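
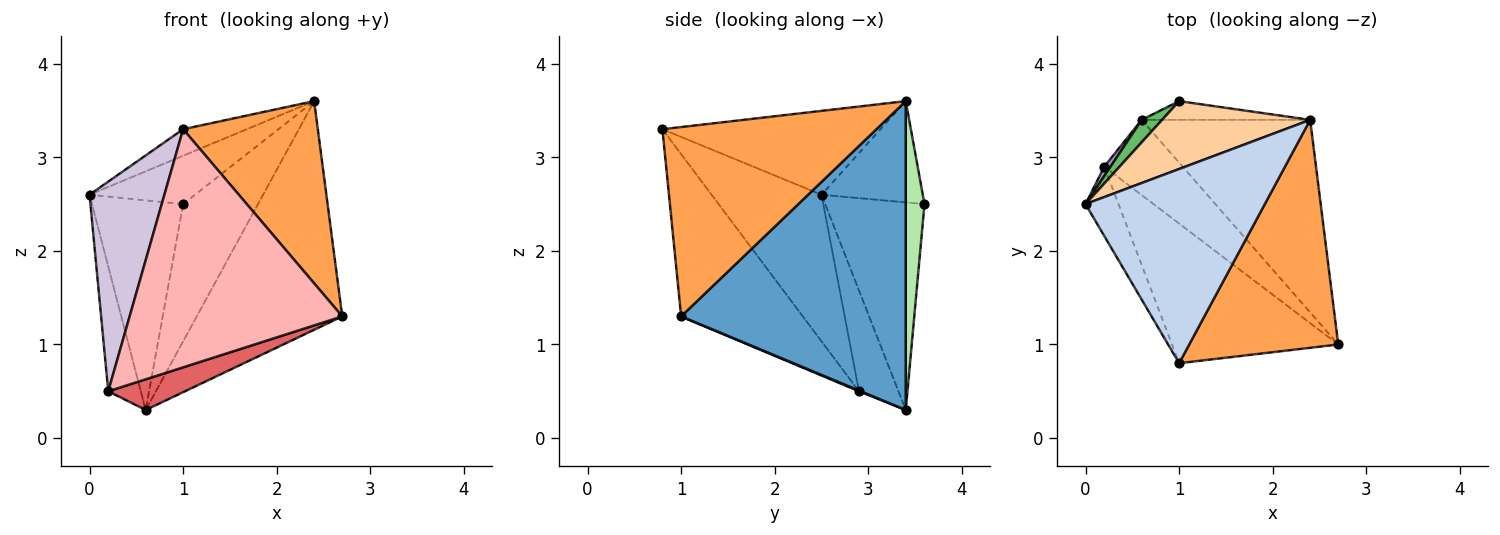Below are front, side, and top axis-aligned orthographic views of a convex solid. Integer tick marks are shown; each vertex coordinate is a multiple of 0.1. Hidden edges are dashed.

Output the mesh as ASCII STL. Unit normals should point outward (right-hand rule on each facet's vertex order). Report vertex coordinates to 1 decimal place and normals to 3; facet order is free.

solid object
 facet normal 0.763 0.494 -0.416
  outer loop
   vertex 0.6 3.4 0.3
   vertex 2.4 3.4 3.6
   vertex 2.7 1.0 1.3
  endloop
 endfacet
 facet normal -0.421 0.123 0.899
  outer loop
   vertex 1.0 0.8 3.3
   vertex 2.4 3.4 3.6
   vertex 0.0 2.5 2.6
  endloop
 endfacet
 facet normal 0.704 -0.443 0.554
  outer loop
   vertex 1.0 0.8 3.3
   vertex 2.7 1.0 1.3
   vertex 2.4 3.4 3.6
  endloop
 endfacet
 facet normal -0.487 0.507 0.711
  outer loop
   vertex 1.0 3.6 2.5
   vertex 0.0 2.5 2.6
   vertex 2.4 3.4 3.6
  endloop
 endfacet
 facet normal -0.735 0.675 0.072
  outer loop
   vertex 1.0 3.6 2.5
   vertex 0.6 3.4 0.3
   vertex 0.0 2.5 2.6
  endloop
 endfacet
 facet normal 0.240 0.962 -0.131
  outer loop
   vertex 1.0 3.6 2.5
   vertex 2.4 3.4 3.6
   vertex 0.6 3.4 0.3
  endloop
 endfacet
 facet normal 0.009 -0.378 -0.926
  outer loop
   vertex 0.2 2.9 0.5
   vertex 0.6 3.4 0.3
   vertex 2.7 1.0 1.3
  endloop
 endfacet
 facet normal -0.443 -0.773 -0.454
  outer loop
   vertex 0.2 2.9 0.5
   vertex 2.7 1.0 1.3
   vertex 1.0 0.8 3.3
  endloop
 endfacet
 facet normal -0.771 0.636 0.048
  outer loop
   vertex 0.2 2.9 0.5
   vertex 0.0 2.5 2.6
   vertex 0.6 3.4 0.3
  endloop
 endfacet
 facet normal -0.813 -0.553 -0.183
  outer loop
   vertex 0.2 2.9 0.5
   vertex 1.0 0.8 3.3
   vertex 0.0 2.5 2.6
  endloop
 endfacet
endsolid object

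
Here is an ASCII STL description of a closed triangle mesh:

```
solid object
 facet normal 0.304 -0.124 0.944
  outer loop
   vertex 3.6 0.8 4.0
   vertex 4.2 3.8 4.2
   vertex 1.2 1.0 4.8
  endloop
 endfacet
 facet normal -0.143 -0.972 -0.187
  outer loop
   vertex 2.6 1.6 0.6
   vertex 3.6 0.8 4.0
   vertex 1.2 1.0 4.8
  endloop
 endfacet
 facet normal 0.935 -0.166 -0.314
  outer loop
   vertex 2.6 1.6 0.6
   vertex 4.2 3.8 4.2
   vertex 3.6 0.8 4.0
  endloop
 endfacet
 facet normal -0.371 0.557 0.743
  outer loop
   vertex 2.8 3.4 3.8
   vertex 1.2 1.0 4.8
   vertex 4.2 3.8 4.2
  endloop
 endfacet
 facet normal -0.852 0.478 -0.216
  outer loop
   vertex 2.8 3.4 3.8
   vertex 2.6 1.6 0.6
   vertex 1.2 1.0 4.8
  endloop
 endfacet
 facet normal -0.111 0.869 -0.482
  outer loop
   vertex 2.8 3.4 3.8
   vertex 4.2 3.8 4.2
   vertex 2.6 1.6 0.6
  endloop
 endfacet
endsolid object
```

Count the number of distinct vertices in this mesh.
5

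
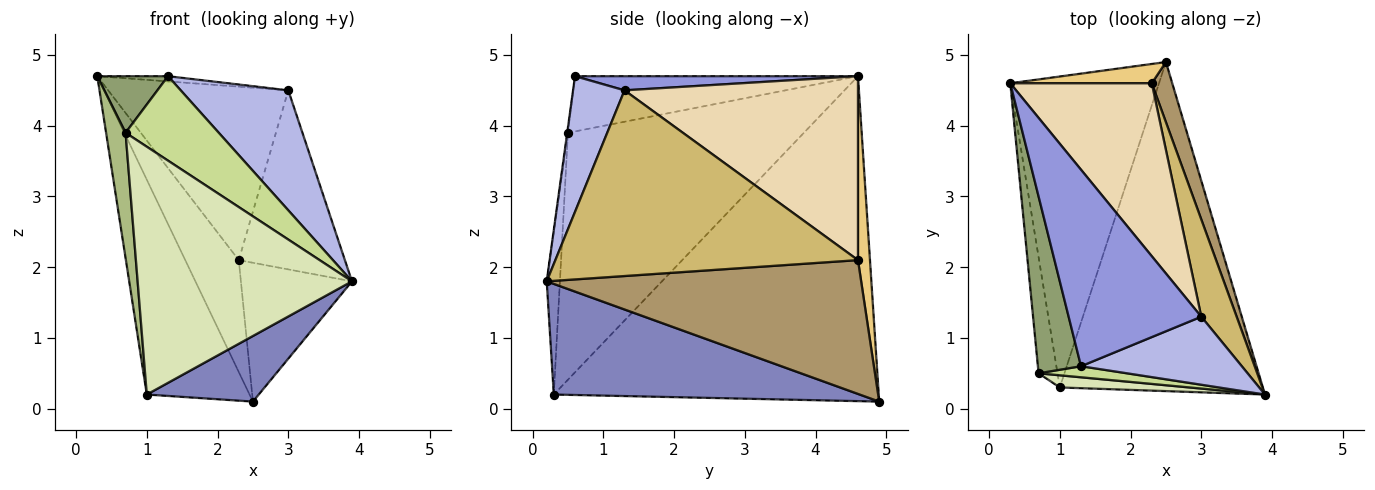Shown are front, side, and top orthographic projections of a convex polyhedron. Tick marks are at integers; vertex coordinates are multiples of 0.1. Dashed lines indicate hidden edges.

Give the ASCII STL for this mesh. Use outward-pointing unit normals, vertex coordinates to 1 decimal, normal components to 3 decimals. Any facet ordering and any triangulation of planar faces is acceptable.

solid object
 facet normal -0.874 0.276 -0.400
  outer loop
   vertex 1.0 0.3 0.2
   vertex 0.3 4.6 4.7
   vertex 2.5 4.9 0.1
  endloop
 endfacet
 facet normal 0.471 -0.172 -0.865
  outer loop
   vertex 1.0 0.3 0.2
   vertex 2.5 4.9 0.1
   vertex 3.9 0.2 1.8
  endloop
 endfacet
 facet normal 0.106 0.027 0.994
  outer loop
   vertex 3.0 1.3 4.5
   vertex 0.3 4.6 4.7
   vertex 1.3 0.6 4.7
  endloop
 endfacet
 facet normal 0.384 -0.803 0.455
  outer loop
   vertex 3.0 1.3 4.5
   vertex 1.3 0.6 4.7
   vertex 3.9 0.2 1.8
  endloop
 endfacet
 facet normal -0.773 -0.193 0.604
  outer loop
   vertex 0.7 0.5 3.9
   vertex 1.3 0.6 4.7
   vertex 0.3 4.6 4.7
  endloop
 endfacet
 facet normal -0.994 -0.082 -0.076
  outer loop
   vertex 0.7 0.5 3.9
   vertex 0.3 4.6 4.7
   vertex 1.0 0.3 0.2
  endloop
 endfacet
 facet normal -0.008 -0.992 0.130
  outer loop
   vertex 0.7 0.5 3.9
   vertex 3.9 0.2 1.8
   vertex 1.3 0.6 4.7
  endloop
 endfacet
 facet normal -0.061 -0.997 0.049
  outer loop
   vertex 0.7 0.5 3.9
   vertex 1.0 0.3 0.2
   vertex 3.9 0.2 1.8
  endloop
 endfacet
 facet normal 0.933 0.330 0.143
  outer loop
   vertex 2.3 4.6 2.1
   vertex 3.9 0.2 1.8
   vertex 2.5 4.9 0.1
  endloop
 endfacet
 facet normal 0.929 0.326 0.177
  outer loop
   vertex 2.3 4.6 2.1
   vertex 3.0 1.3 4.5
   vertex 3.9 0.2 1.8
  endloop
 endfacet
 facet normal 0.216 0.962 0.166
  outer loop
   vertex 2.3 4.6 2.1
   vertex 2.5 4.9 0.1
   vertex 0.3 4.6 4.7
  endloop
 endfacet
 facet normal 0.676 0.522 0.520
  outer loop
   vertex 2.3 4.6 2.1
   vertex 0.3 4.6 4.7
   vertex 3.0 1.3 4.5
  endloop
 endfacet
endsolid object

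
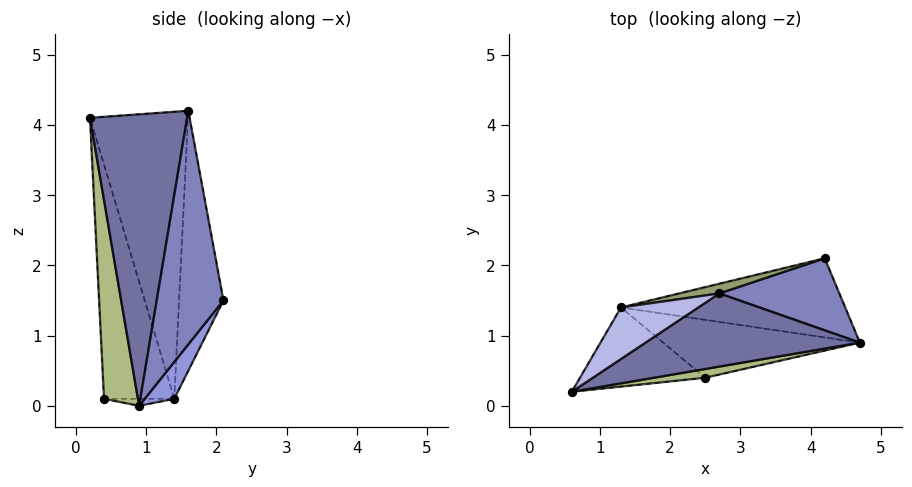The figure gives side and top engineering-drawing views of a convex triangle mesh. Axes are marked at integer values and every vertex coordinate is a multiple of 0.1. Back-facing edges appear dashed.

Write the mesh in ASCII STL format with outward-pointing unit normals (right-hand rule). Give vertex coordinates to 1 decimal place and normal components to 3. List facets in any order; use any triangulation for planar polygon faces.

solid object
 facet normal 0.503 -0.781 0.370
  outer loop
   vertex 2.7 1.6 4.2
   vertex 0.6 0.2 4.1
   vertex 4.7 0.9 0.0
  endloop
 endfacet
 facet normal 0.872 -0.197 0.448
  outer loop
   vertex 2.7 1.6 4.2
   vertex 4.7 0.9 0.0
   vertex 4.2 2.1 1.5
  endloop
 endfacet
 facet normal 0.099 0.793 -0.601
  outer loop
   vertex 1.3 1.4 0.1
   vertex 4.2 2.1 1.5
   vertex 4.7 0.9 0.0
  endloop
 endfacet
 facet normal -0.553 0.819 0.149
  outer loop
   vertex 1.3 1.4 0.1
   vertex 0.6 0.2 4.1
   vertex 2.7 1.6 4.2
  endloop
 endfacet
 facet normal -0.252 0.967 0.039
  outer loop
   vertex 1.3 1.4 0.1
   vertex 2.7 1.6 4.2
   vertex 4.2 2.1 1.5
  endloop
 endfacet
 facet normal 0.224 -0.973 0.058
  outer loop
   vertex 2.5 0.4 0.1
   vertex 4.7 0.9 0.0
   vertex 0.6 0.2 4.1
  endloop
 endfacet
 facet normal -0.606 -0.727 -0.324
  outer loop
   vertex 2.5 0.4 0.1
   vertex 0.6 0.2 4.1
   vertex 1.3 1.4 0.1
  endloop
 endfacet
 facet normal -0.036 -0.043 -0.998
  outer loop
   vertex 2.5 0.4 0.1
   vertex 1.3 1.4 0.1
   vertex 4.7 0.9 0.0
  endloop
 endfacet
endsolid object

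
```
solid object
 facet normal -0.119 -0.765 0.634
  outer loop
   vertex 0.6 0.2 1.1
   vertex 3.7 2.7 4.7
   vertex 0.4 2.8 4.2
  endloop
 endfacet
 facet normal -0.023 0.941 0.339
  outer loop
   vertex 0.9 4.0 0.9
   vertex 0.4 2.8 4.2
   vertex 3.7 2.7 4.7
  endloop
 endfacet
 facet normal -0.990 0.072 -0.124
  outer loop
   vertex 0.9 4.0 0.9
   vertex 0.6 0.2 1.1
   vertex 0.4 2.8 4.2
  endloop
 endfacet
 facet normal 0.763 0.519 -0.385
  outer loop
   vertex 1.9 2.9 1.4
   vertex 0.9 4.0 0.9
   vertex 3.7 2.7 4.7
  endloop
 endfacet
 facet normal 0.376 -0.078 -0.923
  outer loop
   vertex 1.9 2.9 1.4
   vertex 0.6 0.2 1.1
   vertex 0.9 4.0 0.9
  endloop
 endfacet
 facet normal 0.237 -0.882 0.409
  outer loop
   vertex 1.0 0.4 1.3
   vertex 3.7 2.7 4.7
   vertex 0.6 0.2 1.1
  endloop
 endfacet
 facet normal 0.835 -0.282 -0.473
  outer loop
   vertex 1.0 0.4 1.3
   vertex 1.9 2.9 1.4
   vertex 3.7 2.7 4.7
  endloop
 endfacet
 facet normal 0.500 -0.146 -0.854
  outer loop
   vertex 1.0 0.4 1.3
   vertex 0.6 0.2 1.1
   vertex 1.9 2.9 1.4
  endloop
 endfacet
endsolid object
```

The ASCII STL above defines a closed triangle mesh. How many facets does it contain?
8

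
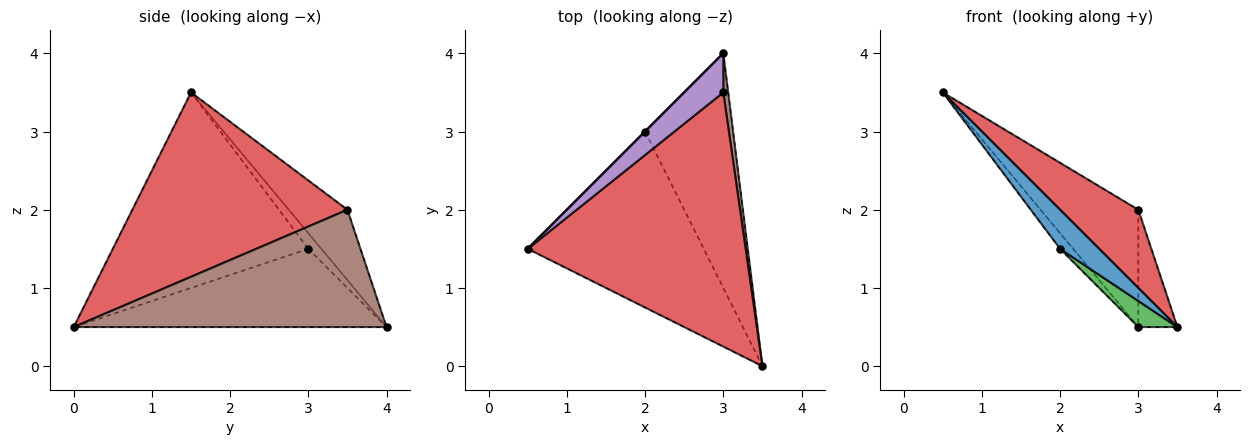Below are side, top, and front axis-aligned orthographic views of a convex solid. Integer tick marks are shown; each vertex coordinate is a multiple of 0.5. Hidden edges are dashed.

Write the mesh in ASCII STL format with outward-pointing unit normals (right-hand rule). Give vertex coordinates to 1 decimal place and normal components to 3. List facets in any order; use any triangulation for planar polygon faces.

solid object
 facet normal -0.735 -0.147 -0.662
  outer loop
   vertex 2.0 3.0 1.5
   vertex 3.5 0.0 0.5
   vertex 0.5 1.5 3.5
  endloop
 endfacet
 facet normal -0.707 0.707 0.000
  outer loop
   vertex 2.0 3.0 1.5
   vertex 0.5 1.5 3.5
   vertex 3.0 4.0 0.5
  endloop
 endfacet
 facet normal -0.662 -0.083 -0.745
  outer loop
   vertex 2.0 3.0 1.5
   vertex 3.0 4.0 0.5
   vertex 3.5 0.0 0.5
  endloop
 endfacet
 facet normal 0.629 -0.229 0.743
  outer loop
   vertex 3.0 3.5 2.0
   vertex 0.5 1.5 3.5
   vertex 3.5 0.0 0.5
  endloop
 endfacet
 facet normal -0.495 0.824 0.275
  outer loop
   vertex 3.0 3.5 2.0
   vertex 3.0 4.0 0.5
   vertex 0.5 1.5 3.5
  endloop
 endfacet
 facet normal 0.991 0.124 0.041
  outer loop
   vertex 3.0 3.5 2.0
   vertex 3.5 0.0 0.5
   vertex 3.0 4.0 0.5
  endloop
 endfacet
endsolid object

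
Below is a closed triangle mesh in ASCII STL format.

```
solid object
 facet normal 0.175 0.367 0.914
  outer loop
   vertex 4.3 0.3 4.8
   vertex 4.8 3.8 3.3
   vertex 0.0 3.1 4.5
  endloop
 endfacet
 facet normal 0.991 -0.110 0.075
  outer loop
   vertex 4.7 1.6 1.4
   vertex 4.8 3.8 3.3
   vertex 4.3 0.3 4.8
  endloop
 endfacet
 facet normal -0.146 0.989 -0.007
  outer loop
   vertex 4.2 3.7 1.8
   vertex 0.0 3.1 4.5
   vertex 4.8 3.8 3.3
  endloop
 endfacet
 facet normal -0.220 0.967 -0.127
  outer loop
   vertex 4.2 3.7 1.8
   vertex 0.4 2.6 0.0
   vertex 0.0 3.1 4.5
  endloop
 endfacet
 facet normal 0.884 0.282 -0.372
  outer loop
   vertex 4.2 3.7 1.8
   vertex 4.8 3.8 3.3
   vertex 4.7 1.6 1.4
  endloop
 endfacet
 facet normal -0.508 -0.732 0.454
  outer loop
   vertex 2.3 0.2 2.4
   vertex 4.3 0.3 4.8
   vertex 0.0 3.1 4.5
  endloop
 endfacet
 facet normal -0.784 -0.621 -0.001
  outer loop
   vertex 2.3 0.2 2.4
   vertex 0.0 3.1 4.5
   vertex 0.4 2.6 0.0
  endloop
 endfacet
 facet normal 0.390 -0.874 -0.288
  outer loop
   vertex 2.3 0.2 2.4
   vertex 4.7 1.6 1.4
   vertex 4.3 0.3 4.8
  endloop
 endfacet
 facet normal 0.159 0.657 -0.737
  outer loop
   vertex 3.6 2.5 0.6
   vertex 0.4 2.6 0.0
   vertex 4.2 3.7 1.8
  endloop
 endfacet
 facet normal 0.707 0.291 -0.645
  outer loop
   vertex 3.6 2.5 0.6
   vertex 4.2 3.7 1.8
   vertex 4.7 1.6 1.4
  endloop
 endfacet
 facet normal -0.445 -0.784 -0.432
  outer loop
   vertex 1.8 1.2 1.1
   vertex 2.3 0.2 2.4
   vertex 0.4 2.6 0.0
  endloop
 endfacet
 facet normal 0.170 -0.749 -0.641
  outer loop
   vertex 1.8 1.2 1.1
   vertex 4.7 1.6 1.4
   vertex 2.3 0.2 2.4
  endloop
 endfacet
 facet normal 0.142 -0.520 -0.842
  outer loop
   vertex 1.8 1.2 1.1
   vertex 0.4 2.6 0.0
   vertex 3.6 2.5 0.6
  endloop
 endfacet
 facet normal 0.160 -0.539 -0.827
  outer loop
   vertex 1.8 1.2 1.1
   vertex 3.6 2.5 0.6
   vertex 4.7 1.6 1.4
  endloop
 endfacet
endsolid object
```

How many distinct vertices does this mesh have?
9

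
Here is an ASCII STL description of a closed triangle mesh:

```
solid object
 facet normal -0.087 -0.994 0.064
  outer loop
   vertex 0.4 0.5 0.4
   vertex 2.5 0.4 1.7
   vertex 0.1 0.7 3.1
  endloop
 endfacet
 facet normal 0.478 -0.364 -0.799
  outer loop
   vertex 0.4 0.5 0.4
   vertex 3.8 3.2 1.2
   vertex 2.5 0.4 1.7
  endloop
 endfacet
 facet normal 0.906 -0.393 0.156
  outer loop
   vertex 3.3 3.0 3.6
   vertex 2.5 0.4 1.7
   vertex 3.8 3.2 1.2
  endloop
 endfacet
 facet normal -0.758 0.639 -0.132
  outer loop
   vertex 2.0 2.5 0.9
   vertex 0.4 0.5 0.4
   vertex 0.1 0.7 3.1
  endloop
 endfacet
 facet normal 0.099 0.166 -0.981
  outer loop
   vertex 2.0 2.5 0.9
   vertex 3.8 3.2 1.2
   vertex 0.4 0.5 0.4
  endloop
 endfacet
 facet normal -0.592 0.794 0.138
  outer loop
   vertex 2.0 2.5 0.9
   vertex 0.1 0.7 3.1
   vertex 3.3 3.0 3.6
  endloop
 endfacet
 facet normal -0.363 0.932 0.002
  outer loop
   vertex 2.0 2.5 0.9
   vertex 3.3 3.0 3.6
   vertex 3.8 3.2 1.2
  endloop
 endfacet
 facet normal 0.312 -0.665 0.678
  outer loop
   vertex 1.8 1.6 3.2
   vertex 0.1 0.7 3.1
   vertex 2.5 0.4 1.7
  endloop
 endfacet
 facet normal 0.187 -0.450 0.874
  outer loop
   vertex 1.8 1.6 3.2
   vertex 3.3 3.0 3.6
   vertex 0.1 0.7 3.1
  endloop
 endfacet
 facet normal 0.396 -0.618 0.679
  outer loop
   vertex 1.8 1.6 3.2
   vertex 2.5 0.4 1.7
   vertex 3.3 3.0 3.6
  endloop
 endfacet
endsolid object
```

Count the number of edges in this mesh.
15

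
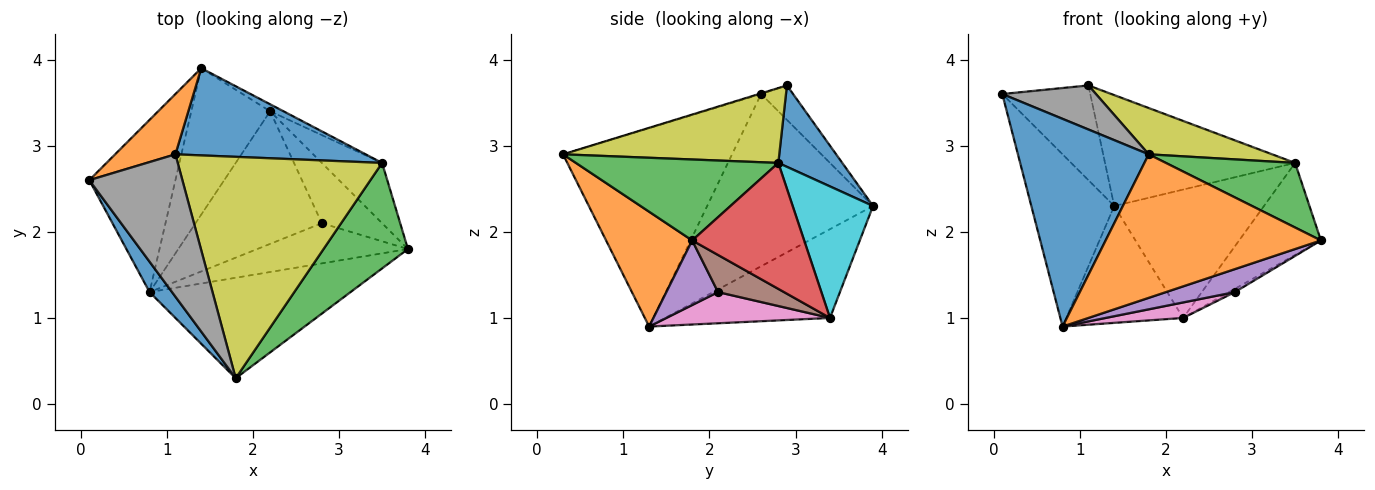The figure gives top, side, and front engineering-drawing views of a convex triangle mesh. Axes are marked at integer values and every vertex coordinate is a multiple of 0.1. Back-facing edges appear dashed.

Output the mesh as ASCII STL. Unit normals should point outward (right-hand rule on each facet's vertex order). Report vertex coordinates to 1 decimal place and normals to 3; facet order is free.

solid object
 facet normal -0.788 -0.609 0.089
  outer loop
   vertex 0.8 1.3 0.9
   vertex 1.8 0.3 2.9
   vertex 0.1 2.6 3.6
  endloop
 endfacet
 facet normal 0.311 -0.778 -0.545
  outer loop
   vertex 0.8 1.3 0.9
   vertex 3.8 1.8 1.9
   vertex 1.8 0.3 2.9
  endloop
 endfacet
 facet normal 0.633 -0.404 0.660
  outer loop
   vertex 3.5 2.8 2.8
   vertex 1.8 0.3 2.9
   vertex 3.8 1.8 1.9
  endloop
 endfacet
 facet normal 0.753 0.550 -0.360
  outer loop
   vertex 3.5 2.8 2.8
   vertex 3.8 1.8 1.9
   vertex 2.2 3.4 1.0
  endloop
 endfacet
 facet normal 0.349 -0.465 -0.814
  outer loop
   vertex 2.8 2.1 1.3
   vertex 3.8 1.8 1.9
   vertex 0.8 1.3 0.9
  endloop
 endfacet
 facet normal 0.524 0.046 -0.851
  outer loop
   vertex 2.8 2.1 1.3
   vertex 2.2 3.4 1.0
   vertex 3.8 1.8 1.9
  endloop
 endfacet
 facet normal 0.238 -0.113 -0.965
  outer loop
   vertex 2.8 2.1 1.3
   vertex 0.8 1.3 0.9
   vertex 2.2 3.4 1.0
  endloop
 endfacet
 facet normal -0.007 -0.296 0.955
  outer loop
   vertex 1.1 2.9 3.7
   vertex 0.1 2.6 3.6
   vertex 1.8 0.3 2.9
  endloop
 endfacet
 facet normal 0.337 -0.193 0.921
  outer loop
   vertex 1.1 2.9 3.7
   vertex 1.8 0.3 2.9
   vertex 3.5 2.8 2.8
  endloop
 endfacet
 facet normal 0.472 0.880 -0.048
  outer loop
   vertex 1.4 3.9 2.3
   vertex 3.5 2.8 2.8
   vertex 2.2 3.4 1.0
  endloop
 endfacet
 facet normal 0.256 0.760 0.598
  outer loop
   vertex 1.4 3.9 2.3
   vertex 1.1 2.9 3.7
   vertex 3.5 2.8 2.8
  endloop
 endfacet
 facet normal -0.293 0.807 0.513
  outer loop
   vertex 1.4 3.9 2.3
   vertex 0.1 2.6 3.6
   vertex 1.1 2.9 3.7
  endloop
 endfacet
 facet normal -0.816 0.408 -0.408
  outer loop
   vertex 1.4 3.9 2.3
   vertex 0.8 1.3 0.9
   vertex 0.1 2.6 3.6
  endloop
 endfacet
 facet normal -0.661 0.468 -0.587
  outer loop
   vertex 1.4 3.9 2.3
   vertex 2.2 3.4 1.0
   vertex 0.8 1.3 0.9
  endloop
 endfacet
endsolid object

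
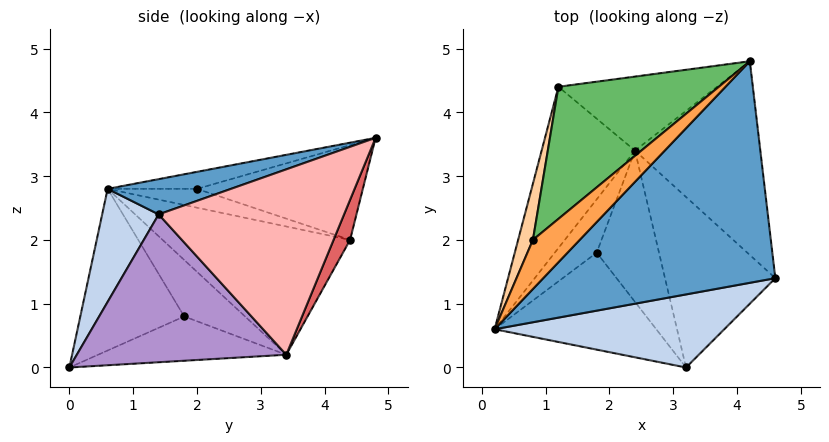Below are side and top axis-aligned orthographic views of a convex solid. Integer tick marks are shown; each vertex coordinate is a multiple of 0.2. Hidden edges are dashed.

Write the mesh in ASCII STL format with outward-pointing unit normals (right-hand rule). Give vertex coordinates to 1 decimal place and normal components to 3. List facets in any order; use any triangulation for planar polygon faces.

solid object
 facet normal 0.142 -0.314 0.939
  outer loop
   vertex 4.2 4.8 3.6
   vertex 0.2 0.6 2.8
   vertex 4.6 1.4 2.4
  endloop
 endfacet
 facet normal 0.199 -0.893 0.405
  outer loop
   vertex 3.2 0.0 0.0
   vertex 4.6 1.4 2.4
   vertex 0.2 0.6 2.8
  endloop
 endfacet
 facet normal -0.338 0.145 0.930
  outer loop
   vertex 0.8 2.0 2.8
   vertex 0.2 0.6 2.8
   vertex 4.2 4.8 3.6
  endloop
 endfacet
 facet normal -0.745 0.319 0.585
  outer loop
   vertex 0.8 2.0 2.8
   vertex 1.2 4.4 2.0
   vertex 0.2 0.6 2.8
  endloop
 endfacet
 facet normal -0.477 0.348 0.807
  outer loop
   vertex 0.8 2.0 2.8
   vertex 4.2 4.8 3.6
   vertex 1.2 4.4 2.0
  endloop
 endfacet
 facet normal -0.688 -0.229 -0.688
  outer loop
   vertex 1.8 1.8 0.8
   vertex 3.2 0.0 0.0
   vertex 0.2 0.6 2.8
  endloop
 endfacet
 facet normal 0.108 0.898 -0.427
  outer loop
   vertex 2.4 3.4 0.2
   vertex 1.2 4.4 2.0
   vertex 4.2 4.8 3.6
  endloop
 endfacet
 facet normal 0.795 0.283 -0.537
  outer loop
   vertex 2.4 3.4 0.2
   vertex 4.2 4.8 3.6
   vertex 4.6 1.4 2.4
  endloop
 endfacet
 facet normal 0.782 0.218 -0.584
  outer loop
   vertex 2.4 3.4 0.2
   vertex 4.6 1.4 2.4
   vertex 3.2 0.0 0.0
  endloop
 endfacet
 facet normal -0.577 -0.088 -0.812
  outer loop
   vertex 2.4 3.4 0.2
   vertex 3.2 0.0 0.0
   vertex 1.8 1.8 0.8
  endloop
 endfacet
 facet normal -0.805 0.089 -0.586
  outer loop
   vertex 2.4 3.4 0.2
   vertex 0.2 0.6 2.8
   vertex 1.2 4.4 2.0
  endloop
 endfacet
 facet normal -0.801 0.077 -0.594
  outer loop
   vertex 2.4 3.4 0.2
   vertex 1.8 1.8 0.8
   vertex 0.2 0.6 2.8
  endloop
 endfacet
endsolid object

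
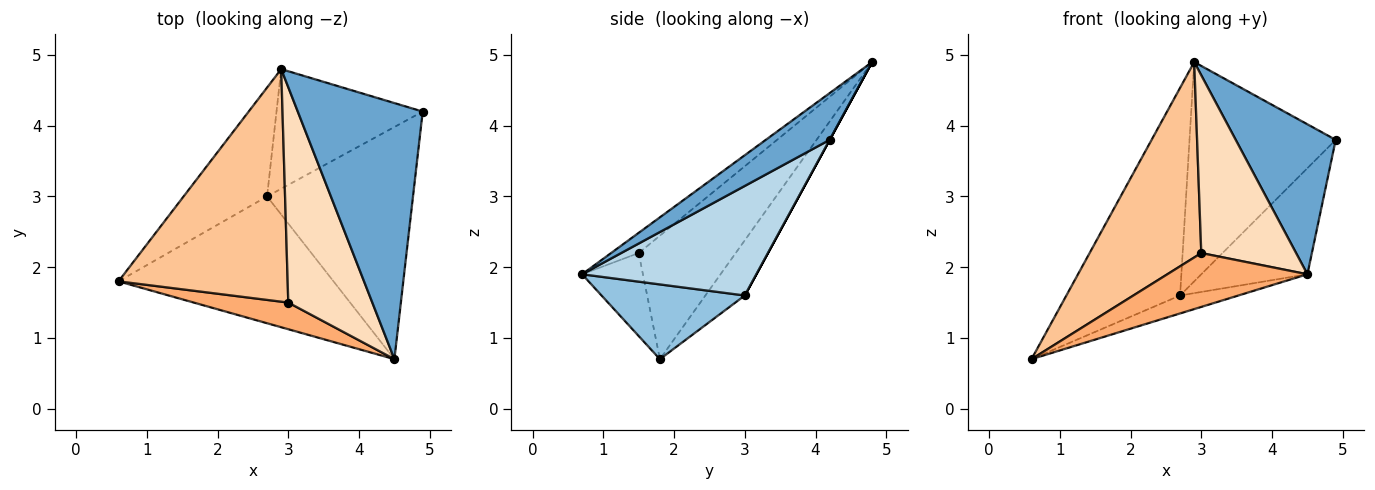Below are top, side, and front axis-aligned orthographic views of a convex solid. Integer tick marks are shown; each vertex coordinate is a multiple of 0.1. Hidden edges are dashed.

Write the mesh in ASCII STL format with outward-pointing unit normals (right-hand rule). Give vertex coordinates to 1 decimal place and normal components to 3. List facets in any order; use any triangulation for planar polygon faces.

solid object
 facet normal 0.307 -0.481 0.821
  outer loop
   vertex 2.9 4.8 4.9
   vertex 4.5 0.7 1.9
   vertex 4.9 4.2 3.8
  endloop
 endfacet
 facet normal 0.325 0.133 -0.936
  outer loop
   vertex 2.7 3.0 1.6
   vertex 4.5 0.7 1.9
   vertex 0.6 1.8 0.7
  endloop
 endfacet
 facet normal 0.564 0.343 -0.751
  outer loop
   vertex 2.7 3.0 1.6
   vertex 4.9 4.2 3.8
   vertex 4.5 0.7 1.9
  endloop
 endfacet
 facet normal -0.293 0.847 -0.444
  outer loop
   vertex 2.7 3.0 1.6
   vertex 0.6 1.8 0.7
   vertex 2.9 4.8 4.9
  endloop
 endfacet
 facet normal 0.000 0.878 -0.479
  outer loop
   vertex 2.7 3.0 1.6
   vertex 2.9 4.8 4.9
   vertex 4.9 4.2 3.8
  endloop
 endfacet
 facet normal -0.363 -0.835 0.413
  outer loop
   vertex 3.0 1.5 2.2
   vertex 0.6 1.8 0.7
   vertex 4.5 0.7 1.9
  endloop
 endfacet
 facet normal -0.488 -0.562 0.668
  outer loop
   vertex 3.0 1.5 2.2
   vertex 2.9 4.8 4.9
   vertex 0.6 1.8 0.7
  endloop
 endfacet
 facet normal -0.182 -0.626 0.758
  outer loop
   vertex 3.0 1.5 2.2
   vertex 4.5 0.7 1.9
   vertex 2.9 4.8 4.9
  endloop
 endfacet
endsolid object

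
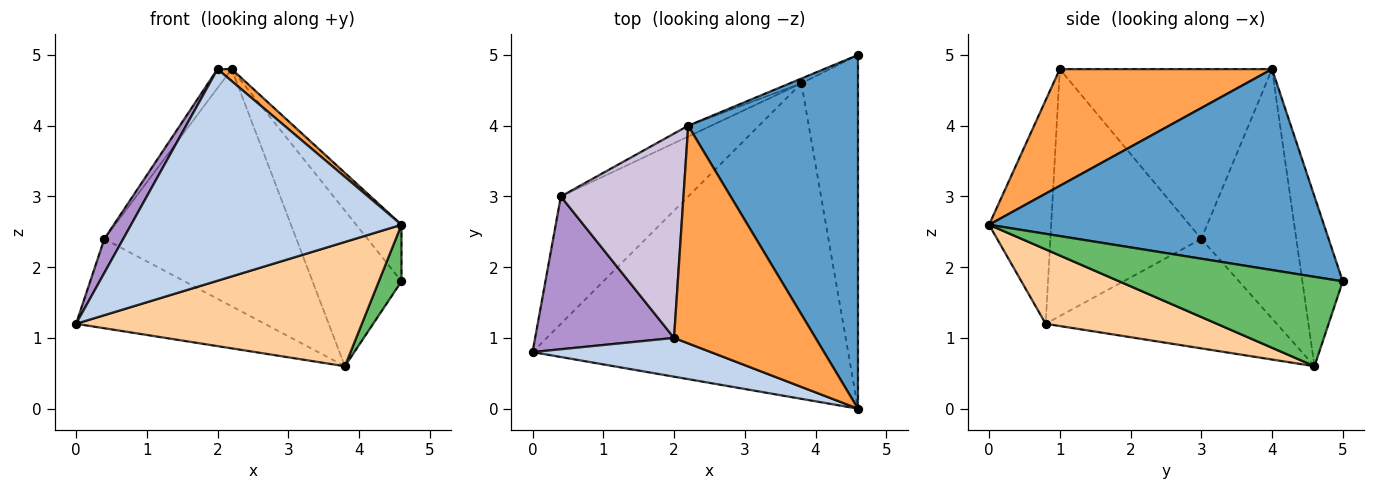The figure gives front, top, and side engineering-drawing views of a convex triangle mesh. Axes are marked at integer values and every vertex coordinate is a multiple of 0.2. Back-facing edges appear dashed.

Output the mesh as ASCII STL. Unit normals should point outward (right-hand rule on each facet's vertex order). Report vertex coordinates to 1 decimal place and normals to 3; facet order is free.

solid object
 facet normal 0.760 0.103 0.642
  outer loop
   vertex 2.2 4.0 4.8
   vertex 4.6 0.0 2.6
   vertex 4.6 5.0 1.8
  endloop
 endfacet
 facet normal -0.220 -0.959 0.176
  outer loop
   vertex 2.0 1.0 4.8
   vertex 0.0 0.8 1.2
   vertex 4.6 0.0 2.6
  endloop
 endfacet
 facet normal 0.636 -0.042 0.771
  outer loop
   vertex 2.0 1.0 4.8
   vertex 4.6 0.0 2.6
   vertex 2.2 4.0 4.8
  endloop
 endfacet
 facet normal 0.214 -0.358 -0.909
  outer loop
   vertex 3.8 4.6 0.6
   vertex 4.6 0.0 2.6
   vertex 0.0 0.8 1.2
  endloop
 endfacet
 facet normal 0.842 -0.085 -0.533
  outer loop
   vertex 3.8 4.6 0.6
   vertex 4.6 5.0 1.8
   vertex 4.6 0.0 2.6
  endloop
 endfacet
 facet normal -0.414 0.910 -0.028
  outer loop
   vertex 3.8 4.6 0.6
   vertex 2.2 4.0 4.8
   vertex 4.6 5.0 1.8
  endloop
 endfacet
 facet normal -0.575 0.470 -0.669
  outer loop
   vertex 0.4 3.0 2.4
   vertex 3.8 4.6 0.6
   vertex 0.0 0.8 1.2
  endloop
 endfacet
 facet normal -0.443 0.896 -0.041
  outer loop
   vertex 0.4 3.0 2.4
   vertex 2.2 4.0 4.8
   vertex 3.8 4.6 0.6
  endloop
 endfacet
 facet normal -0.866 -0.108 0.487
  outer loop
   vertex 0.4 3.0 2.4
   vertex 0.0 0.8 1.2
   vertex 2.0 1.0 4.8
  endloop
 endfacet
 facet normal -0.809 0.054 0.585
  outer loop
   vertex 0.4 3.0 2.4
   vertex 2.0 1.0 4.8
   vertex 2.2 4.0 4.8
  endloop
 endfacet
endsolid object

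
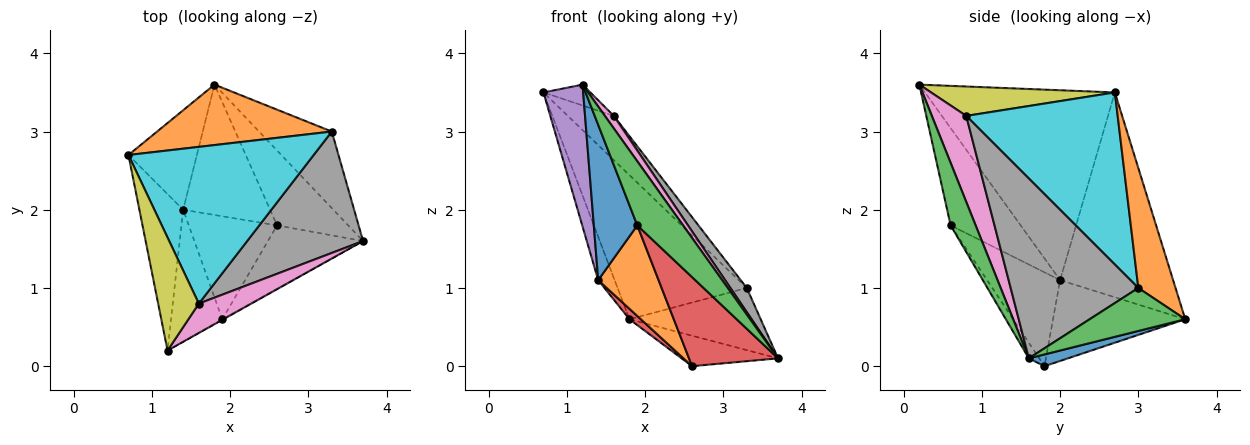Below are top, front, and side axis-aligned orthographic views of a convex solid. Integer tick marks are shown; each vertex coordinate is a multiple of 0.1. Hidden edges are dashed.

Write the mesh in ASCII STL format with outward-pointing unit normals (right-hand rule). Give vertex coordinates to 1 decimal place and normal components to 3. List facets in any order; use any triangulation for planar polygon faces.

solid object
 facet normal 0.151 0.372 -0.916
  outer loop
   vertex 1.8 3.6 0.6
   vertex 3.7 1.6 0.1
   vertex 2.6 1.8 0.0
  endloop
 endfacet
 facet normal 0.257 0.891 0.374
  outer loop
   vertex 3.3 3.0 1.0
   vertex 1.8 3.6 0.6
   vertex 0.7 2.7 3.5
  endloop
 endfacet
 facet normal 0.417 0.573 -0.706
  outer loop
   vertex 3.3 3.0 1.0
   vertex 3.7 1.6 0.1
   vertex 1.8 3.6 0.6
  endloop
 endfacet
 facet normal -0.680 -0.058 -0.731
  outer loop
   vertex 1.4 2.0 1.1
   vertex 1.8 3.6 0.6
   vertex 2.6 1.8 0.0
  endloop
 endfacet
 facet normal -0.955 -0.200 -0.220
  outer loop
   vertex 1.4 2.0 1.1
   vertex 1.2 0.2 3.6
   vertex 0.7 2.7 3.5
  endloop
 endfacet
 facet normal -0.940 0.137 -0.314
  outer loop
   vertex 1.4 2.0 1.1
   vertex 0.7 2.7 3.5
   vertex 1.8 3.6 0.6
  endloop
 endfacet
 facet normal 0.833 -0.216 0.509
  outer loop
   vertex 1.6 0.8 3.2
   vertex 1.2 0.2 3.6
   vertex 3.7 1.6 0.1
  endloop
 endfacet
 facet normal 0.836 -0.107 0.538
  outer loop
   vertex 1.6 0.8 3.2
   vertex 3.7 1.6 0.1
   vertex 3.3 3.0 1.0
  endloop
 endfacet
 facet normal 0.579 0.148 0.801
  outer loop
   vertex 1.6 0.8 3.2
   vertex 0.7 2.7 3.5
   vertex 1.2 0.2 3.6
  endloop
 endfacet
 facet normal 0.667 0.202 0.717
  outer loop
   vertex 1.6 0.8 3.2
   vertex 3.3 3.0 1.0
   vertex 0.7 2.7 3.5
  endloop
 endfacet
 facet normal -0.776 -0.481 -0.409
  outer loop
   vertex 1.9 0.6 1.8
   vertex 1.2 0.2 3.6
   vertex 1.4 2.0 1.1
  endloop
 endfacet
 facet normal -0.624 -0.516 -0.587
  outer loop
   vertex 1.9 0.6 1.8
   vertex 1.4 2.0 1.1
   vertex 2.6 1.8 0.0
  endloop
 endfacet
 facet normal 0.479 -0.878 -0.009
  outer loop
   vertex 1.9 0.6 1.8
   vertex 3.7 1.6 0.1
   vertex 1.2 0.2 3.6
  endloop
 endfacet
 facet normal -0.095 -0.811 -0.577
  outer loop
   vertex 1.9 0.6 1.8
   vertex 2.6 1.8 0.0
   vertex 3.7 1.6 0.1
  endloop
 endfacet
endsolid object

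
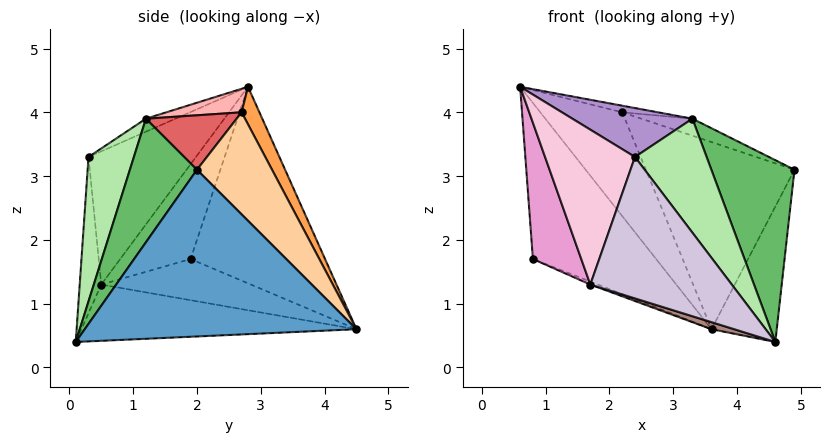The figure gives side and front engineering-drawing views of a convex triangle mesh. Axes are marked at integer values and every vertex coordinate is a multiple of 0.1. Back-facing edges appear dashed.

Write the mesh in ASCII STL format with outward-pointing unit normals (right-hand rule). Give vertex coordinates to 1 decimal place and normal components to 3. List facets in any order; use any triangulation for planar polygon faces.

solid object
 facet normal 0.938 0.225 -0.263
  outer loop
   vertex 4.6 0.1 0.4
   vertex 3.6 4.5 0.6
   vertex 4.9 2.0 3.1
  endloop
 endfacet
 facet normal -0.710 0.651 -0.269
  outer loop
   vertex 0.8 1.9 1.7
   vertex 0.6 2.8 4.4
   vertex 3.6 4.5 0.6
  endloop
 endfacet
 facet normal 0.182 0.836 0.517
  outer loop
   vertex 2.2 2.7 4.0
   vertex 3.6 4.5 0.6
   vertex 0.6 2.8 4.4
  endloop
 endfacet
 facet normal 0.377 0.746 0.550
  outer loop
   vertex 2.2 2.7 4.0
   vertex 4.9 2.0 3.1
   vertex 3.6 4.5 0.6
  endloop
 endfacet
 facet normal 0.567 -0.702 0.431
  outer loop
   vertex 3.3 1.2 3.9
   vertex 4.6 0.1 0.4
   vertex 4.9 2.0 3.1
  endloop
 endfacet
 facet normal 0.485 -0.766 0.421
  outer loop
   vertex 3.3 1.2 3.9
   vertex 2.4 0.3 3.3
   vertex 4.6 0.1 0.4
  endloop
 endfacet
 facet normal 0.356 0.200 0.913
  outer loop
   vertex 3.3 1.2 3.9
   vertex 4.9 2.0 3.1
   vertex 2.2 2.7 4.0
  endloop
 endfacet
 facet normal 0.248 0.118 0.962
  outer loop
   vertex 3.3 1.2 3.9
   vertex 2.2 2.7 4.0
   vertex 0.6 2.8 4.4
  endloop
 endfacet
 facet normal -0.115 -0.468 0.876
  outer loop
   vertex 3.3 1.2 3.9
   vertex 0.6 2.8 4.4
   vertex 2.4 0.3 3.3
  endloop
 endfacet
 facet normal -0.151 -0.988 -0.046
  outer loop
   vertex 1.7 0.5 1.3
   vertex 4.6 0.1 0.4
   vertex 2.4 0.3 3.3
  endloop
 endfacet
 facet normal -0.299 -0.025 -0.954
  outer loop
   vertex 1.7 0.5 1.3
   vertex 3.6 4.5 0.6
   vertex 4.6 0.1 0.4
  endloop
 endfacet
 facet normal -0.381 0.019 -0.924
  outer loop
   vertex 1.7 0.5 1.3
   vertex 0.8 1.9 1.7
   vertex 3.6 4.5 0.6
  endloop
 endfacet
 facet normal -0.818 -0.562 0.127
  outer loop
   vertex 1.7 0.5 1.3
   vertex 0.6 2.8 4.4
   vertex 0.8 1.9 1.7
  endloop
 endfacet
 facet normal -0.751 -0.629 0.200
  outer loop
   vertex 1.7 0.5 1.3
   vertex 2.4 0.3 3.3
   vertex 0.6 2.8 4.4
  endloop
 endfacet
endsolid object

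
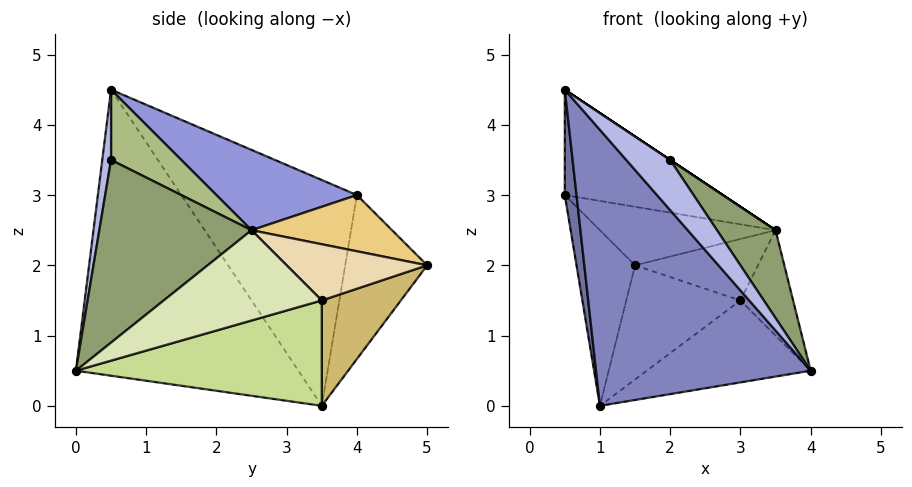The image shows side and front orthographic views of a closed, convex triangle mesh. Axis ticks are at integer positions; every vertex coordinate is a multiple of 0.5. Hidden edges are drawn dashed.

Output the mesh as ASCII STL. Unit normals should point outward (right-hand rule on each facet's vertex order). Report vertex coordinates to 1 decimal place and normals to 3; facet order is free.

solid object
 facet normal -0.986 -0.066 -0.153
  outer loop
   vertex 1.0 3.5 0.0
   vertex 0.5 0.5 4.5
   vertex 0.5 4.0 3.0
  endloop
 endfacet
 facet normal -0.632 -0.610 -0.477
  outer loop
   vertex 1.0 3.5 0.0
   vertex 4.0 0.0 0.5
   vertex 0.5 0.5 4.5
  endloop
 endfacet
 facet normal 0.330 0.372 0.868
  outer loop
   vertex 3.5 2.5 2.5
   vertex 0.5 4.0 3.0
   vertex 0.5 0.5 4.5
  endloop
 endfacet
 facet normal 0.188 -0.941 0.282
  outer loop
   vertex 2.0 0.5 3.5
   vertex 0.5 0.5 4.5
   vertex 4.0 0.0 0.5
  endloop
 endfacet
 facet normal 0.771 -0.297 0.563
  outer loop
   vertex 2.0 0.5 3.5
   vertex 4.0 0.0 0.5
   vertex 3.5 2.5 2.5
  endloop
 endfacet
 facet normal 0.555 0.000 0.832
  outer loop
   vertex 2.0 0.5 3.5
   vertex 3.5 2.5 2.5
   vertex 0.5 0.5 4.5
  endloop
 endfacet
 facet normal 0.557 0.371 -0.743
  outer loop
   vertex 3.0 3.5 1.5
   vertex 4.0 0.0 0.5
   vertex 1.0 3.5 0.0
  endloop
 endfacet
 facet normal 0.937 0.312 -0.156
  outer loop
   vertex 3.0 3.5 1.5
   vertex 3.5 2.5 2.5
   vertex 4.0 0.0 0.5
  endloop
 endfacet
 facet normal -0.793 0.566 -0.226
  outer loop
   vertex 1.5 5.0 2.0
   vertex 1.0 3.5 0.0
   vertex 0.5 4.0 3.0
  endloop
 endfacet
 facet normal 0.453 0.655 -0.605
  outer loop
   vertex 1.5 5.0 2.0
   vertex 3.0 3.5 1.5
   vertex 1.0 3.5 0.0
  endloop
 endfacet
 facet normal 0.362 0.453 0.815
  outer loop
   vertex 1.5 5.0 2.0
   vertex 0.5 4.0 3.0
   vertex 3.5 2.5 2.5
  endloop
 endfacet
 facet normal 0.724 0.634 0.272
  outer loop
   vertex 1.5 5.0 2.0
   vertex 3.5 2.5 2.5
   vertex 3.0 3.5 1.5
  endloop
 endfacet
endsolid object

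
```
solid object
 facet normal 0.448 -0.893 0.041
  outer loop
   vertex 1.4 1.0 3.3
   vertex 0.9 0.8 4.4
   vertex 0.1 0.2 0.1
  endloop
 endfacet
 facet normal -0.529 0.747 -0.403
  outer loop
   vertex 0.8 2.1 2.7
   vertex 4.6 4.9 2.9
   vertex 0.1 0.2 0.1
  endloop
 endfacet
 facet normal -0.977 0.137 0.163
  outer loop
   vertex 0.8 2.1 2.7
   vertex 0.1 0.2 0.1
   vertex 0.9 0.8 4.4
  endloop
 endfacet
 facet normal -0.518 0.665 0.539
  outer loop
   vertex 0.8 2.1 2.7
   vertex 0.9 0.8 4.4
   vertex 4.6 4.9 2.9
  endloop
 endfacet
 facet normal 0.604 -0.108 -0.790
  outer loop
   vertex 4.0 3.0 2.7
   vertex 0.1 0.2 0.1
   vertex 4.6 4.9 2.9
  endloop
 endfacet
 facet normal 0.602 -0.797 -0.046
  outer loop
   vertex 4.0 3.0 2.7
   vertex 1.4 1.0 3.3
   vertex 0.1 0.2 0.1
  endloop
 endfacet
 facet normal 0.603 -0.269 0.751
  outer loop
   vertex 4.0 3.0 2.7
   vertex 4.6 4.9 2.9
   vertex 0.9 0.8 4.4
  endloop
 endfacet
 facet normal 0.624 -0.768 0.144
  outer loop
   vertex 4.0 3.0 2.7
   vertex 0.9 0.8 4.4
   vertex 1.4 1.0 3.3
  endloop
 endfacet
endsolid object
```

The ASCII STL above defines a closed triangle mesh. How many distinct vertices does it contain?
6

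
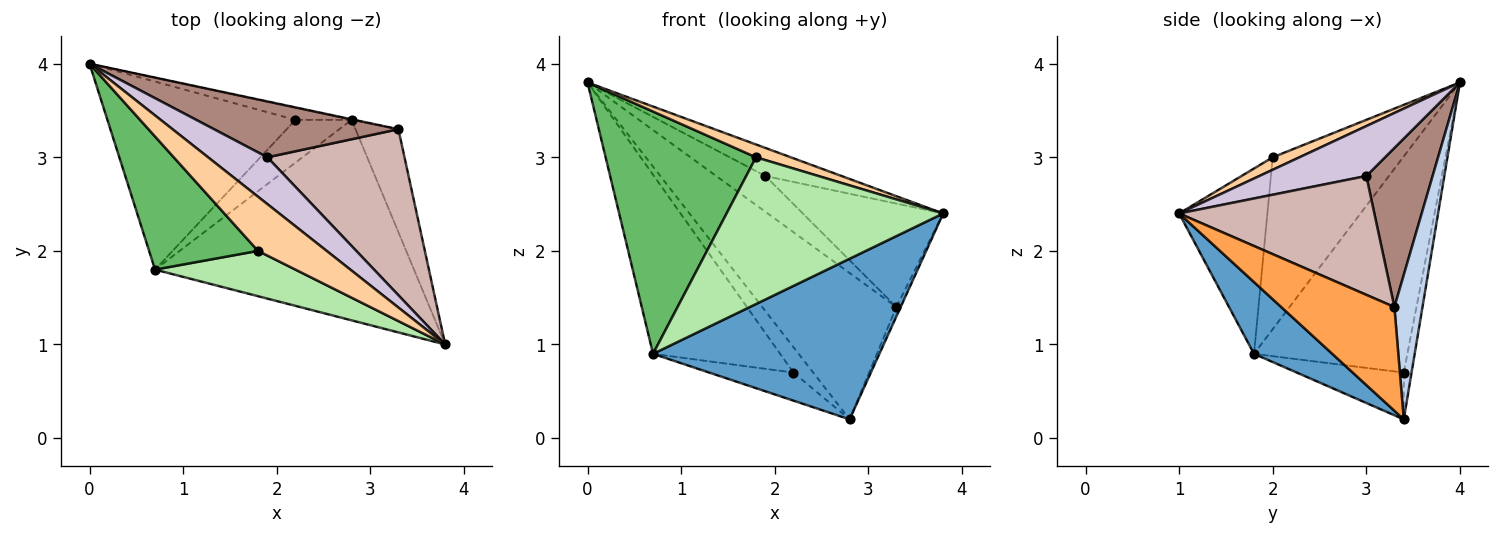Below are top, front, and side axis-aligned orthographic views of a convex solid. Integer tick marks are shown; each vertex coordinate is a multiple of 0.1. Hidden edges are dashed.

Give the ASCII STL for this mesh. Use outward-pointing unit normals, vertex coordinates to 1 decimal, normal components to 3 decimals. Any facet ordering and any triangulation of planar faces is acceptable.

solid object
 facet normal 0.211 -0.611 -0.763
  outer loop
   vertex 0.7 1.8 0.9
   vertex 2.8 3.4 0.2
   vertex 3.8 1.0 2.4
  endloop
 endfacet
 facet normal 0.205 0.979 -0.004
  outer loop
   vertex 3.3 3.3 1.4
   vertex 2.8 3.4 0.2
   vertex 0.0 4.0 3.8
  endloop
 endfacet
 facet normal 0.924 0.035 -0.382
  outer loop
   vertex 3.3 3.3 1.4
   vertex 3.8 1.0 2.4
   vertex 2.8 3.4 0.2
  endloop
 endfacet
 facet normal 0.174 -0.227 0.958
  outer loop
   vertex 1.8 2.0 3.0
   vertex 3.8 1.0 2.4
   vertex 0.0 4.0 3.8
  endloop
 endfacet
 facet normal -0.605 -0.698 0.383
  outer loop
   vertex 1.8 2.0 3.0
   vertex 0.0 4.0 3.8
   vertex 0.7 1.8 0.9
  endloop
 endfacet
 facet normal -0.363 -0.890 0.275
  outer loop
   vertex 1.8 2.0 3.0
   vertex 0.7 1.8 0.9
   vertex 3.8 1.0 2.4
  endloop
 endfacet
 facet normal -0.336 0.851 -0.403
  outer loop
   vertex 2.2 3.4 0.7
   vertex 0.0 4.0 3.8
   vertex 2.8 3.4 0.2
  endloop
 endfacet
 facet normal -0.640 0.530 -0.557
  outer loop
   vertex 2.2 3.4 0.7
   vertex 0.7 1.8 0.9
   vertex 0.0 4.0 3.8
  endloop
 endfacet
 facet normal -0.572 0.450 -0.686
  outer loop
   vertex 2.2 3.4 0.7
   vertex 2.8 3.4 0.2
   vertex 0.7 1.8 0.9
  endloop
 endfacet
 facet normal 0.585 0.417 0.695
  outer loop
   vertex 1.9 3.0 2.8
   vertex 0.0 4.0 3.8
   vertex 3.8 1.0 2.4
  endloop
 endfacet
 facet normal 0.588 0.436 0.681
  outer loop
   vertex 1.9 3.0 2.8
   vertex 3.3 3.3 1.4
   vertex 0.0 4.0 3.8
  endloop
 endfacet
 facet normal 0.592 0.426 0.684
  outer loop
   vertex 1.9 3.0 2.8
   vertex 3.8 1.0 2.4
   vertex 3.3 3.3 1.4
  endloop
 endfacet
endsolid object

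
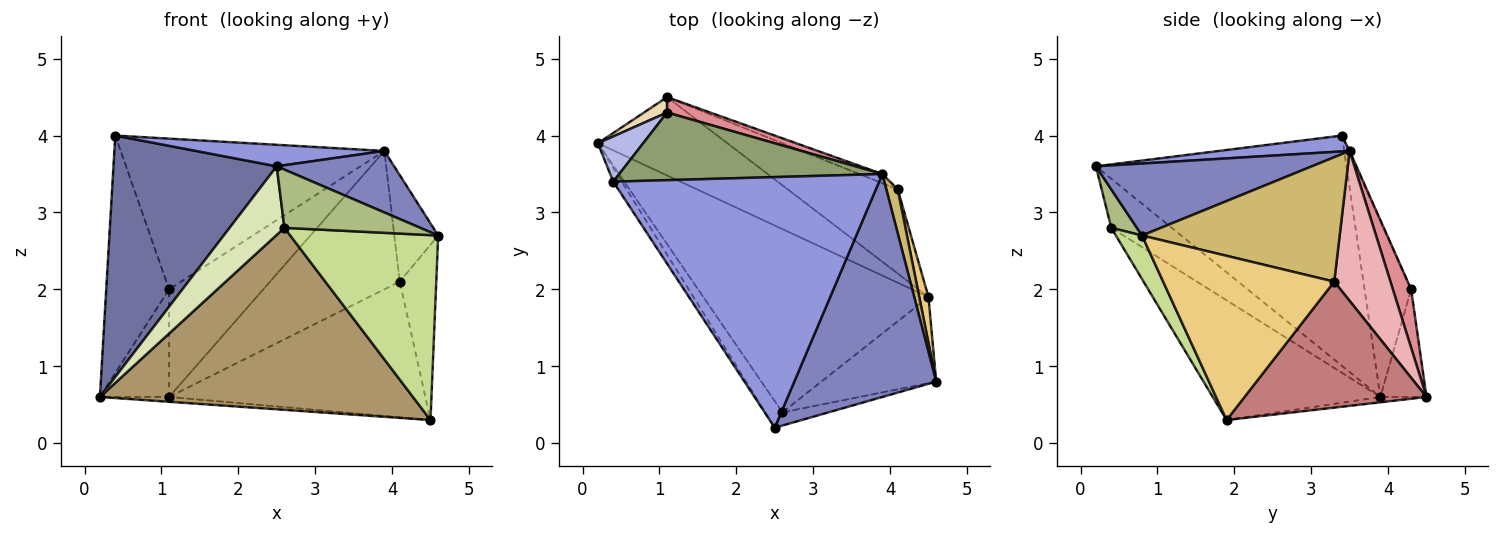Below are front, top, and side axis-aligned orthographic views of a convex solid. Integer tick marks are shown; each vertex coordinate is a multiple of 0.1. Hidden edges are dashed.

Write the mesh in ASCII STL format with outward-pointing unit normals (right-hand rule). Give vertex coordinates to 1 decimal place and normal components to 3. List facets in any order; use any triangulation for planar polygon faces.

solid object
 facet normal -0.837 -0.546 -0.031
  outer loop
   vertex 0.4 3.4 4.0
   vertex 0.2 3.9 0.6
   vertex 2.5 0.2 3.6
  endloop
 endfacet
 facet normal 0.439 -0.239 0.866
  outer loop
   vertex 3.9 3.5 3.8
   vertex 2.5 0.2 3.6
   vertex 4.6 0.8 2.7
  endloop
 endfacet
 facet normal 0.059 -0.085 0.995
  outer loop
   vertex 3.9 3.5 3.8
   vertex 0.4 3.4 4.0
   vertex 2.5 0.2 3.6
  endloop
 endfacet
 facet normal -0.589 0.794 0.151
  outer loop
   vertex 1.1 4.3 2.0
   vertex 0.2 3.9 0.6
   vertex 0.4 3.4 4.0
  endloop
 endfacet
 facet normal -0.003 0.912 0.410
  outer loop
   vertex 1.1 4.3 2.0
   vertex 0.4 3.4 4.0
   vertex 3.9 3.5 3.8
  endloop
 endfacet
 facet normal 0.181 -0.959 -0.217
  outer loop
   vertex 2.6 0.4 2.8
   vertex 4.6 0.8 2.7
   vertex 2.5 0.2 3.6
  endloop
 endfacet
 facet normal 0.158 -0.895 -0.417
  outer loop
   vertex 2.6 0.4 2.8
   vertex 4.5 1.9 0.3
   vertex 4.6 0.8 2.7
  endloop
 endfacet
 facet normal -0.717 -0.650 -0.252
  outer loop
   vertex 2.6 0.4 2.8
   vertex 2.5 0.2 3.6
   vertex 0.2 3.9 0.6
  endloop
 endfacet
 facet normal -0.353 -0.659 -0.664
  outer loop
   vertex 2.6 0.4 2.8
   vertex 0.2 3.9 0.6
   vertex 4.5 1.9 0.3
  endloop
 endfacet
 facet normal 0.972 0.216 0.089
  outer loop
   vertex 4.1 3.3 2.1
   vertex 3.9 3.5 3.8
   vertex 4.6 0.8 2.7
  endloop
 endfacet
 facet normal 0.976 0.208 0.055
  outer loop
   vertex 4.1 3.3 2.1
   vertex 4.6 0.8 2.7
   vertex 4.5 1.9 0.3
  endloop
 endfacet
 facet normal -0.551 0.826 0.118
  outer loop
   vertex 1.1 4.5 0.6
   vertex 0.2 3.9 0.6
   vertex 1.1 4.3 2.0
  endloop
 endfacet
 facet normal -0.041 0.061 -0.997
  outer loop
   vertex 1.1 4.5 0.6
   vertex 4.5 1.9 0.3
   vertex 0.2 3.9 0.6
  endloop
 endfacet
 facet normal 0.517 0.728 -0.451
  outer loop
   vertex 1.1 4.5 0.6
   vertex 4.1 3.3 2.1
   vertex 4.5 1.9 0.3
  endloop
 endfacet
 facet normal 0.188 0.972 0.139
  outer loop
   vertex 1.1 4.5 0.6
   vertex 1.1 4.3 2.0
   vertex 3.9 3.5 3.8
  endloop
 endfacet
 facet normal 0.397 0.916 -0.061
  outer loop
   vertex 1.1 4.5 0.6
   vertex 3.9 3.5 3.8
   vertex 4.1 3.3 2.1
  endloop
 endfacet
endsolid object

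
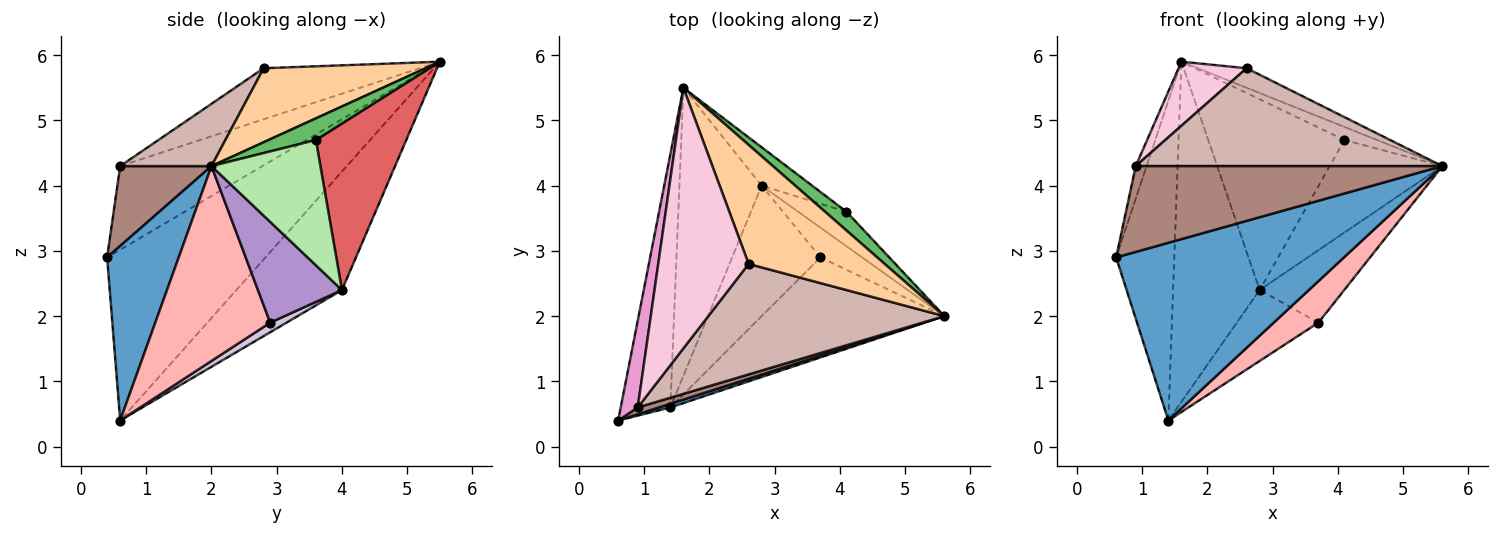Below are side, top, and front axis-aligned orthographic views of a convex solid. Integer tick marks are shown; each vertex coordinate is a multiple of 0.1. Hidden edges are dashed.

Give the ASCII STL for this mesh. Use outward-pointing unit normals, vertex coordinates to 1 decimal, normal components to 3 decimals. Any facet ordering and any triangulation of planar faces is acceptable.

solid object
 facet normal 0.300 -0.954 0.020
  outer loop
   vertex 1.4 0.6 0.4
   vertex 5.6 2.0 4.3
   vertex 0.6 0.4 2.9
  endloop
 endfacet
 facet normal -0.906 0.332 -0.263
  outer loop
   vertex 1.4 0.6 0.4
   vertex 0.6 0.4 2.9
   vertex 1.6 5.5 5.9
  endloop
 endfacet
 facet normal -0.681 0.559 -0.473
  outer loop
   vertex 2.8 4.0 2.4
   vertex 1.4 0.6 0.4
   vertex 1.6 5.5 5.9
  endloop
 endfacet
 facet normal 0.473 0.143 0.869
  outer loop
   vertex 2.6 2.8 5.8
   vertex 5.6 2.0 4.3
   vertex 1.6 5.5 5.9
  endloop
 endfacet
 facet normal 0.638 0.440 0.632
  outer loop
   vertex 4.1 3.6 4.7
   vertex 1.6 5.5 5.9
   vertex 5.6 2.0 4.3
  endloop
 endfacet
 facet normal 0.672 0.694 -0.259
  outer loop
   vertex 4.1 3.6 4.7
   vertex 5.6 2.0 4.3
   vertex 2.8 4.0 2.4
  endloop
 endfacet
 facet normal 0.545 0.822 -0.165
  outer loop
   vertex 4.1 3.6 4.7
   vertex 2.8 4.0 2.4
   vertex 1.6 5.5 5.9
  endloop
 endfacet
 facet normal 0.702 -0.273 -0.658
  outer loop
   vertex 3.7 2.9 1.9
   vertex 5.6 2.0 4.3
   vertex 1.4 0.6 0.4
  endloop
 endfacet
 facet normal 0.677 0.681 -0.280
  outer loop
   vertex 3.7 2.9 1.9
   vertex 2.8 4.0 2.4
   vertex 5.6 2.0 4.3
  endloop
 endfacet
 facet normal 0.095 0.475 -0.875
  outer loop
   vertex 3.7 2.9 1.9
   vertex 1.4 0.6 0.4
   vertex 2.8 4.0 2.4
  endloop
 endfacet
 facet normal 0.285 -0.956 0.076
  outer loop
   vertex 0.9 0.6 4.3
   vertex 0.6 0.4 2.9
   vertex 5.6 2.0 4.3
  endloop
 endfacet
 facet normal 0.194 -0.650 0.734
  outer loop
   vertex 0.9 0.6 4.3
   vertex 5.6 2.0 4.3
   vertex 2.6 2.8 5.8
  endloop
 endfacet
 facet normal -0.977 0.075 0.199
  outer loop
   vertex 0.9 0.6 4.3
   vertex 1.6 5.5 5.9
   vertex 0.6 0.4 2.9
  endloop
 endfacet
 facet normal -0.480 -0.209 0.852
  outer loop
   vertex 0.9 0.6 4.3
   vertex 2.6 2.8 5.8
   vertex 1.6 5.5 5.9
  endloop
 endfacet
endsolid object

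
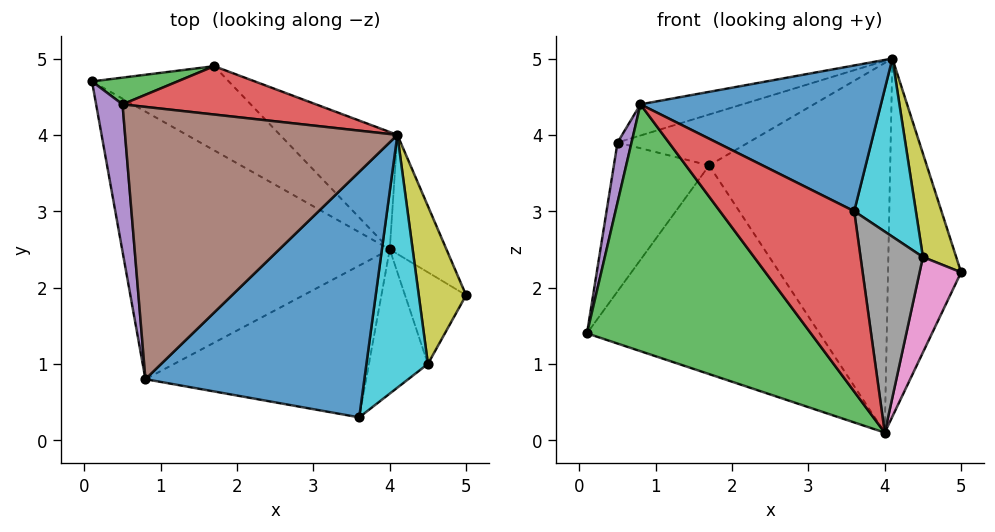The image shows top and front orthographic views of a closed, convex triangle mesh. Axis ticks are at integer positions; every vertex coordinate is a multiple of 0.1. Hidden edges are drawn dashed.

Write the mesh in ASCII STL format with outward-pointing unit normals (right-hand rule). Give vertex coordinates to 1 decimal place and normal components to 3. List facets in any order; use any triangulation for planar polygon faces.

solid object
 facet normal 0.321 -0.484 0.814
  outer loop
   vertex 0.8 0.8 4.4
   vertex 3.6 0.3 3.0
   vertex 4.1 4.0 5.0
  endloop
 endfacet
 facet normal 0.776 0.598 -0.199
  outer loop
   vertex 4.0 2.5 0.1
   vertex 4.1 4.0 5.0
   vertex 5.0 1.9 2.2
  endloop
 endfacet
 facet normal -0.532 -0.574 -0.623
  outer loop
   vertex 4.0 2.5 0.1
   vertex 0.8 0.8 4.4
   vertex 0.1 4.7 1.4
  endloop
 endfacet
 facet normal -0.417 -0.696 -0.585
  outer loop
   vertex 4.0 2.5 0.1
   vertex 3.6 0.3 3.0
   vertex 0.8 0.8 4.4
  endloop
 endfacet
 facet normal -0.987 -0.061 0.151
  outer loop
   vertex 0.5 4.4 3.9
   vertex 0.1 4.7 1.4
   vertex 0.8 0.8 4.4
  endloop
 endfacet
 facet normal -0.279 0.109 0.954
  outer loop
   vertex 0.5 4.4 3.9
   vertex 0.8 0.8 4.4
   vertex 4.1 4.0 5.0
  endloop
 endfacet
 facet normal 0.715 -0.505 -0.484
  outer loop
   vertex 4.5 1.0 2.4
   vertex 4.0 2.5 0.1
   vertex 5.0 1.9 2.2
  endloop
 endfacet
 facet normal 0.237 -0.790 -0.566
  outer loop
   vertex 4.5 1.0 2.4
   vertex 3.6 0.3 3.0
   vertex 4.0 2.5 0.1
  endloop
 endfacet
 facet normal 0.797 -0.331 0.505
  outer loop
   vertex 4.5 1.0 2.4
   vertex 5.0 1.9 2.2
   vertex 4.1 4.0 5.0
  endloop
 endfacet
 facet normal 0.705 -0.409 0.580
  outer loop
   vertex 4.5 1.0 2.4
   vertex 4.1 4.0 5.0
   vertex 3.6 0.3 3.0
  endloop
 endfacet
 facet normal 0.370 0.862 -0.348
  outer loop
   vertex 1.7 4.9 3.6
   vertex 4.0 2.5 0.1
   vertex 0.1 4.7 1.4
  endloop
 endfacet
 facet normal 0.471 0.841 -0.267
  outer loop
   vertex 1.7 4.9 3.6
   vertex 4.1 4.0 5.0
   vertex 4.0 2.5 0.1
  endloop
 endfacet
 facet normal -0.344 0.924 0.166
  outer loop
   vertex 1.7 4.9 3.6
   vertex 0.1 4.7 1.4
   vertex 0.5 4.4 3.9
  endloop
 endfacet
 facet normal -0.129 0.719 0.683
  outer loop
   vertex 1.7 4.9 3.6
   vertex 0.5 4.4 3.9
   vertex 4.1 4.0 5.0
  endloop
 endfacet
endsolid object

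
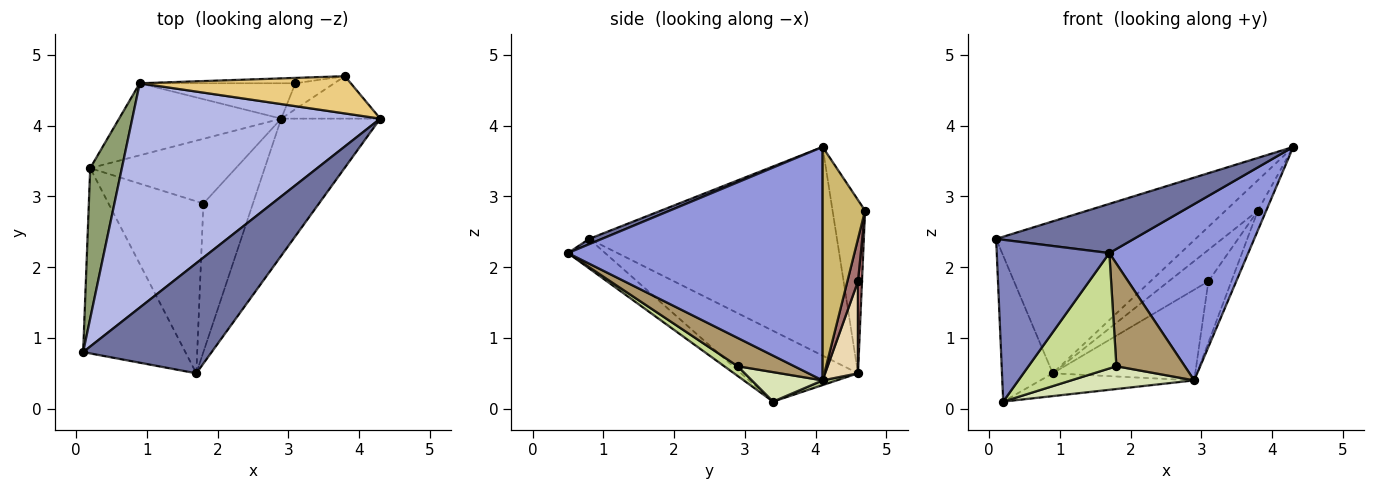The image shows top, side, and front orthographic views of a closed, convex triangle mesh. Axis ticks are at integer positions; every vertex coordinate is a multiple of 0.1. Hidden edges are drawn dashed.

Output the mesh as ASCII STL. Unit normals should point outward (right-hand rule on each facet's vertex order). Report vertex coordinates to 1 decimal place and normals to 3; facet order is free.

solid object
 facet normal 0.038 -0.407 0.912
  outer loop
   vertex 1.7 0.5 2.2
   vertex 4.3 4.1 3.7
   vertex 0.1 0.8 2.4
  endloop
 endfacet
 facet normal -0.213 -0.643 -0.736
  outer loop
   vertex 1.7 0.5 2.2
   vertex 0.1 0.8 2.4
   vertex 0.2 3.4 0.1
  endloop
 endfacet
 facet normal 0.823 -0.449 -0.349
  outer loop
   vertex 2.9 4.1 0.4
   vertex 4.3 4.1 3.7
   vertex 1.7 0.5 2.2
  endloop
 endfacet
 facet normal -0.572 0.460 0.679
  outer loop
   vertex 0.9 4.6 0.5
   vertex 0.1 0.8 2.4
   vertex 4.3 4.1 3.7
  endloop
 endfacet
 facet normal -0.849 0.368 0.380
  outer loop
   vertex 0.9 4.6 0.5
   vertex 0.2 3.4 0.1
   vertex 0.1 0.8 2.4
  endloop
 endfacet
 facet normal 0.028 0.302 -0.953
  outer loop
   vertex 0.9 4.6 0.5
   vertex 2.9 4.1 0.4
   vertex 0.2 3.4 0.1
  endloop
 endfacet
 facet normal 0.085 -0.555 -0.827
  outer loop
   vertex 1.8 2.9 0.6
   vertex 1.7 0.5 2.2
   vertex 0.2 3.4 0.1
  endloop
 endfacet
 facet normal 0.188 -0.326 -0.926
  outer loop
   vertex 1.8 2.9 0.6
   vertex 0.2 3.4 0.1
   vertex 2.9 4.1 0.4
  endloop
 endfacet
 facet normal 0.426 -0.514 -0.745
  outer loop
   vertex 1.8 2.9 0.6
   vertex 2.9 4.1 0.4
   vertex 1.7 0.5 2.2
  endloop
 endfacet
 facet normal 0.906 0.178 -0.384
  outer loop
   vertex 3.8 4.7 2.8
   vertex 4.3 4.1 3.7
   vertex 2.9 4.1 0.4
  endloop
 endfacet
 facet normal -0.537 0.533 0.654
  outer loop
   vertex 3.8 4.7 2.8
   vertex 0.9 4.6 0.5
   vertex 4.3 4.1 3.7
  endloop
 endfacet
 facet normal 0.210 0.911 -0.355
  outer loop
   vertex 3.1 4.6 1.8
   vertex 2.9 4.1 0.4
   vertex 0.9 4.6 0.5
  endloop
 endfacet
 facet normal 0.391 0.848 -0.359
  outer loop
   vertex 3.1 4.6 1.8
   vertex 3.8 4.7 2.8
   vertex 2.9 4.1 0.4
  endloop
 endfacet
 facet normal 0.099 0.981 -0.167
  outer loop
   vertex 3.1 4.6 1.8
   vertex 0.9 4.6 0.5
   vertex 3.8 4.7 2.8
  endloop
 endfacet
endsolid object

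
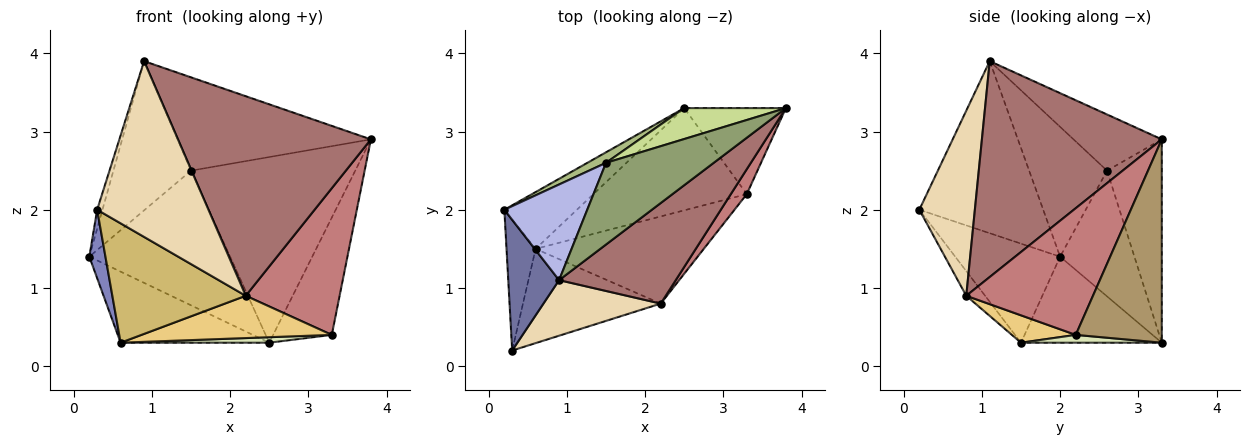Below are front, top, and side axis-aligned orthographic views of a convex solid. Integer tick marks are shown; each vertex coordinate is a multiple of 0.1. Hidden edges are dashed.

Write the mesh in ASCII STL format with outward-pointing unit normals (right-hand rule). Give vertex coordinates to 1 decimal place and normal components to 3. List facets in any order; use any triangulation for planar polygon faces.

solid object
 facet normal -0.958 0.041 0.283
  outer loop
   vertex 0.9 1.1 3.9
   vertex 0.2 2.0 1.4
   vertex 0.3 0.2 2.0
  endloop
 endfacet
 facet normal -0.949 -0.146 -0.279
  outer loop
   vertex 0.6 1.5 0.3
   vertex 0.3 0.2 2.0
   vertex 0.2 2.0 1.4
  endloop
 endfacet
 facet normal -0.595 0.628 -0.502
  outer loop
   vertex 0.6 1.5 0.3
   vertex 0.2 2.0 1.4
   vertex 2.5 3.3 0.3
  endloop
 endfacet
 facet normal -0.646 0.643 0.412
  outer loop
   vertex 1.5 2.6 2.5
   vertex 0.2 2.0 1.4
   vertex 0.9 1.1 3.9
  endloop
 endfacet
 facet normal -0.325 0.711 0.623
  outer loop
   vertex 1.5 2.6 2.5
   vertex 0.9 1.1 3.9
   vertex 3.8 3.3 2.9
  endloop
 endfacet
 facet normal -0.466 0.882 0.069
  outer loop
   vertex 1.5 2.6 2.5
   vertex 2.5 3.3 0.3
   vertex 0.2 2.0 1.4
  endloop
 endfacet
 facet normal -0.312 0.937 0.156
  outer loop
   vertex 1.5 2.6 2.5
   vertex 3.8 3.3 2.9
   vertex 2.5 3.3 0.3
  endloop
 endfacet
 facet normal 0.051 -0.054 -0.997
  outer loop
   vertex 3.3 2.2 0.4
   vertex 0.6 1.5 0.3
   vertex 2.5 3.3 0.3
  endloop
 endfacet
 facet normal 0.764 0.521 -0.382
  outer loop
   vertex 3.3 2.2 0.4
   vertex 2.5 3.3 0.3
   vertex 3.8 3.3 2.9
  endloop
 endfacet
 facet normal -0.110 -0.780 -0.616
  outer loop
   vertex 2.2 0.8 0.9
   vertex 0.3 0.2 2.0
   vertex 0.6 1.5 0.3
  endloop
 endfacet
 facet normal 0.145 -0.432 -0.890
  outer loop
   vertex 2.2 0.8 0.9
   vertex 0.6 1.5 0.3
   vertex 3.3 2.2 0.4
  endloop
 endfacet
 facet normal 0.430 -0.861 0.272
  outer loop
   vertex 2.2 0.8 0.9
   vertex 0.9 1.1 3.9
   vertex 0.3 0.2 2.0
  endloop
 endfacet
 facet normal 0.640 -0.686 0.346
  outer loop
   vertex 2.2 0.8 0.9
   vertex 3.8 3.3 2.9
   vertex 0.9 1.1 3.9
  endloop
 endfacet
 facet normal 0.799 -0.592 0.101
  outer loop
   vertex 2.2 0.8 0.9
   vertex 3.3 2.2 0.4
   vertex 3.8 3.3 2.9
  endloop
 endfacet
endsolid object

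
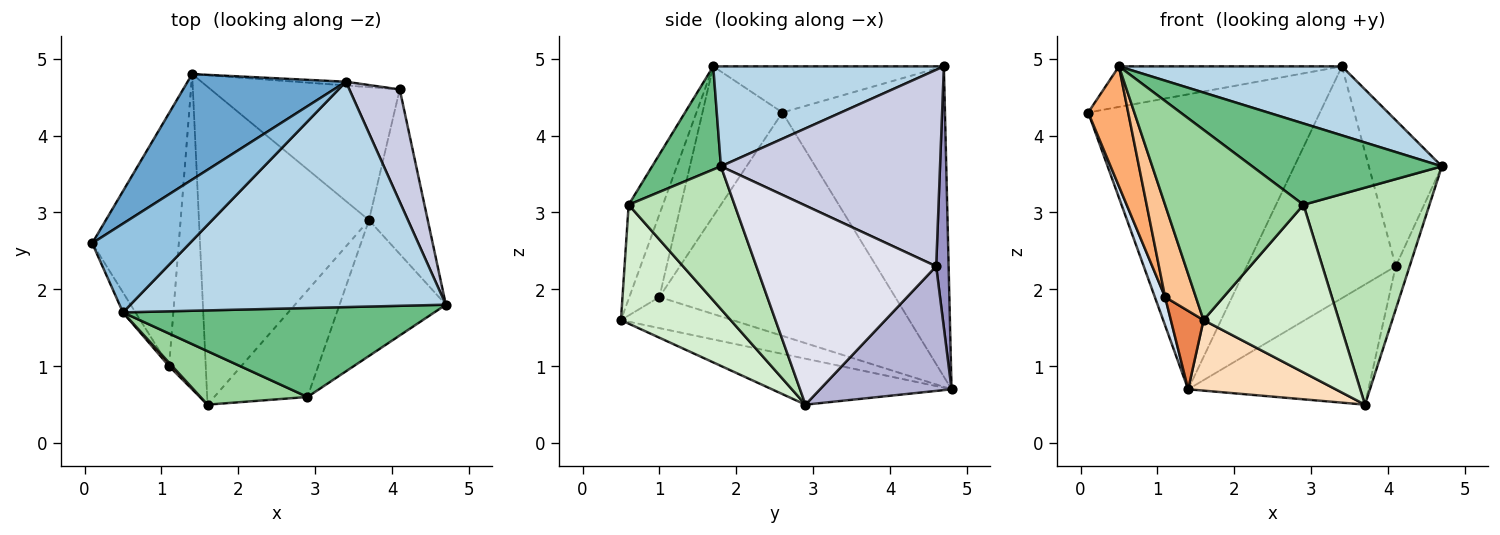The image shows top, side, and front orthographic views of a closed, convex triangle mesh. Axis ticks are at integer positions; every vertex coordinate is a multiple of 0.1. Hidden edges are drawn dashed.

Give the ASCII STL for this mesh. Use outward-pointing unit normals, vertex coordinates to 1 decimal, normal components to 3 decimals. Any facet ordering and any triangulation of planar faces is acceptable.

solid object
 facet normal -0.551 0.786 0.281
  outer loop
   vertex 3.4 4.7 4.9
   vertex 1.4 4.8 0.7
   vertex 0.1 2.6 4.3
  endloop
 endfacet
 facet normal -0.395 0.382 0.836
  outer loop
   vertex 0.5 1.7 4.9
   vertex 3.4 4.7 4.9
   vertex 0.1 2.6 4.3
  endloop
 endfacet
 facet normal 0.290 -0.280 0.915
  outer loop
   vertex 0.5 1.7 4.9
   vertex 4.7 1.8 3.6
   vertex 3.4 4.7 4.9
  endloop
 endfacet
 facet normal -0.932 -0.041 -0.361
  outer loop
   vertex 1.1 1.0 1.9
   vertex 0.1 2.6 4.3
   vertex 1.4 4.8 0.7
  endloop
 endfacet
 facet normal -0.636 -0.186 -0.749
  outer loop
   vertex 1.1 1.0 1.9
   vertex 1.4 4.8 0.7
   vertex 1.6 0.5 1.6
  endloop
 endfacet
 facet normal -0.892 -0.446 -0.074
  outer loop
   vertex 1.1 1.0 1.9
   vertex 0.5 1.7 4.9
   vertex 0.1 2.6 4.3
  endloop
 endfacet
 facet normal -0.699 -0.715 0.027
  outer loop
   vertex 1.1 1.0 1.9
   vertex 1.6 0.5 1.6
   vertex 0.5 1.7 4.9
  endloop
 endfacet
 facet normal -0.255 -0.209 -0.944
  outer loop
   vertex 3.7 2.9 0.5
   vertex 1.6 0.5 1.6
   vertex 1.4 4.8 0.7
  endloop
 endfacet
 facet normal 0.238 -0.655 0.717
  outer loop
   vertex 2.9 0.6 3.1
   vertex 4.7 1.8 3.6
   vertex 0.5 1.7 4.9
  endloop
 endfacet
 facet normal -0.232 -0.936 0.263
  outer loop
   vertex 2.9 0.6 3.1
   vertex 0.5 1.7 4.9
   vertex 1.6 0.5 1.6
  endloop
 endfacet
 facet normal 0.580 -0.690 -0.432
  outer loop
   vertex 2.9 0.6 3.1
   vertex 3.7 2.9 0.5
   vertex 4.7 1.8 3.6
  endloop
 endfacet
 facet normal 0.564 -0.697 -0.443
  outer loop
   vertex 2.9 0.6 3.1
   vertex 1.6 0.5 1.6
   vertex 3.7 2.9 0.5
  endloop
 endfacet
 facet normal 0.083 0.996 -0.016
  outer loop
   vertex 4.1 4.6 2.3
   vertex 1.4 4.8 0.7
   vertex 3.4 4.7 4.9
  endloop
 endfacet
 facet normal 0.440 0.602 -0.666
  outer loop
   vertex 4.1 4.6 2.3
   vertex 3.7 2.9 0.5
   vertex 1.4 4.8 0.7
  endloop
 endfacet
 facet normal 0.922 0.307 0.236
  outer loop
   vertex 4.1 4.6 2.3
   vertex 3.4 4.7 4.9
   vertex 4.7 1.8 3.6
  endloop
 endfacet
 facet normal 0.956 0.074 -0.282
  outer loop
   vertex 4.1 4.6 2.3
   vertex 4.7 1.8 3.6
   vertex 3.7 2.9 0.5
  endloop
 endfacet
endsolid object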